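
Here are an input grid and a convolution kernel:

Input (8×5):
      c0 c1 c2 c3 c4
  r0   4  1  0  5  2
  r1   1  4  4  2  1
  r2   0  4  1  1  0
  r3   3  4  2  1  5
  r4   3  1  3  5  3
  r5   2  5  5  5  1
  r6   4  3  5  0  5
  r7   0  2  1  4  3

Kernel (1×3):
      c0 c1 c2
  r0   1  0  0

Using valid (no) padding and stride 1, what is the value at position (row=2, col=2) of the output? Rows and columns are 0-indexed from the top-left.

1

The receptive field on the input at this output position is [1 1 0]. Elementwise product with the kernel and sum: 1·1.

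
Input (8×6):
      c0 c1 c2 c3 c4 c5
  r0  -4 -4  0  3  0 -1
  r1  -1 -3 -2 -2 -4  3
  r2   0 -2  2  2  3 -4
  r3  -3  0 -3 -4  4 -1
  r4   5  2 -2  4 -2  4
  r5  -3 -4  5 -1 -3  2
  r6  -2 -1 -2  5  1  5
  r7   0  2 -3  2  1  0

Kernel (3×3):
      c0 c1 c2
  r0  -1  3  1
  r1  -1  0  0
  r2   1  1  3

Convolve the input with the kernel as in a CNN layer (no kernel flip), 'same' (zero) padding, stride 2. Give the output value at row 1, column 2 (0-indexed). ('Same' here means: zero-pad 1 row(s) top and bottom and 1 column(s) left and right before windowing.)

The receptive field on the zero-padded input at this output position is [-2 -4 3 / 2 3 -4 / -4 4 -1]. Elementwise product with the kernel and sum: -2·-1 + -4·3 + 3·1 + 2·-1 + -4·1 + 4·1 + -1·3.

-12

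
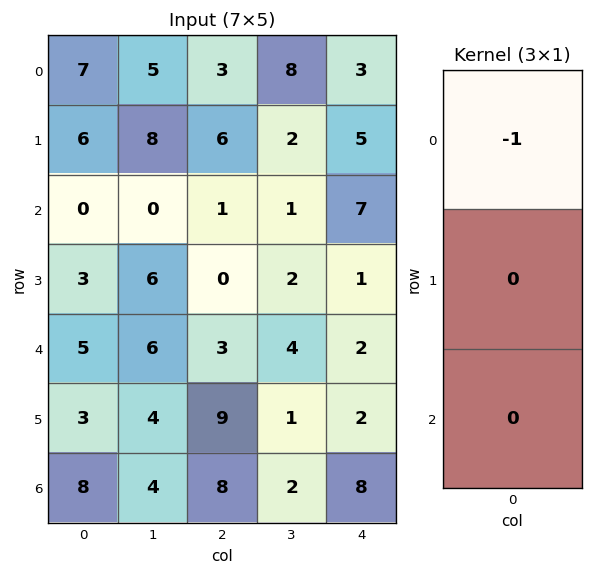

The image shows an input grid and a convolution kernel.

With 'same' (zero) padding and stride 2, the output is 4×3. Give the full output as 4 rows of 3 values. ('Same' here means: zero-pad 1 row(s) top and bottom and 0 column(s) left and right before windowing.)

Output[0,0]: The receptive field on the zero-padded input at this output position is [0 / 7 / 6]. Elementwise product with the kernel and sum: 0·-1.
Output[0,1]: The receptive field on the zero-padded input at this output position is [0 / 3 / 6]. Elementwise product with the kernel and sum: 0·-1.

0 0 0
-6 -6 -5
-3 0 -1
-3 -9 -2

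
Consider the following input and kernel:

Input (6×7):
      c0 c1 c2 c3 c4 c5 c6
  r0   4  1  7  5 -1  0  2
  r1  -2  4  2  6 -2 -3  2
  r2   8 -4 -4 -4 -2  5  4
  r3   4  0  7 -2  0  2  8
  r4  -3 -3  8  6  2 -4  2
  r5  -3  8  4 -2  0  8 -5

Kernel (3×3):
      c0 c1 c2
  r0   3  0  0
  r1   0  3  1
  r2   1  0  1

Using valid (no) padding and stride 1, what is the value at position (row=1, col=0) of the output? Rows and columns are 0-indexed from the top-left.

-11

The receptive field on the input at this output position is [-2 4 2 / 8 -4 -4 / 4 0 7]. Elementwise product with the kernel and sum: -2·3 + -4·3 + -4·1 + 4·1 + 7·1.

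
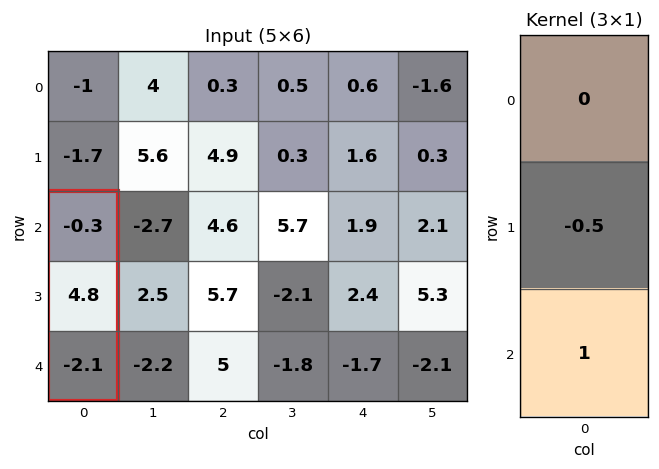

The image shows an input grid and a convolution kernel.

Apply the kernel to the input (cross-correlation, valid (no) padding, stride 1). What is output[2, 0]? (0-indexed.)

-4.5

The receptive field on the input at this output position is [-0.3 / 4.8 / -2.1]. Elementwise product with the kernel and sum: 4.8·-0.5 + -2.1·1.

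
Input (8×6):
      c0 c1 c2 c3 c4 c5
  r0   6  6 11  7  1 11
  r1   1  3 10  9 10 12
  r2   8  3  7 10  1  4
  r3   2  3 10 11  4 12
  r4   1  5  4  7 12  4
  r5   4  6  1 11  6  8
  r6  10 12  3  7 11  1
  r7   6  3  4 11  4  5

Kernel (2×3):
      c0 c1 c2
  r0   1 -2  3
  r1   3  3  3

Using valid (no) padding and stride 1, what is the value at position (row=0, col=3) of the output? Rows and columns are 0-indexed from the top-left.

The receptive field on the input at this output position is [7 1 11 / 9 10 12]. Elementwise product with the kernel and sum: 7·1 + 1·-2 + 11·3 + 9·3 + 10·3 + 12·3.

131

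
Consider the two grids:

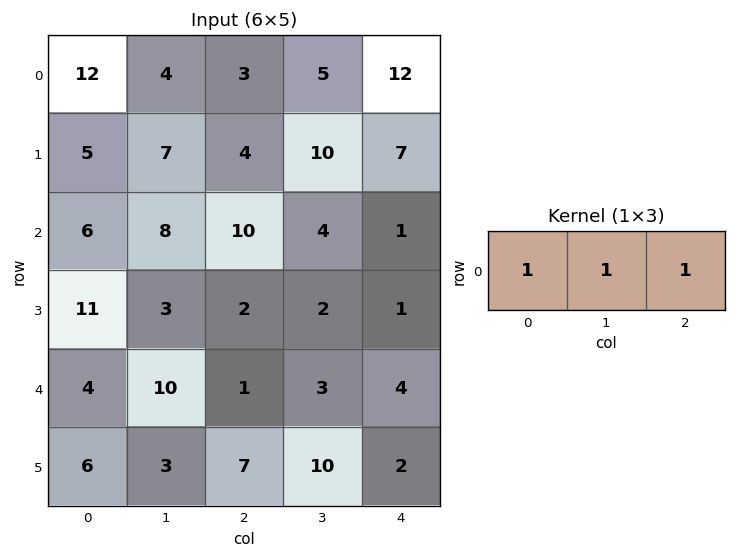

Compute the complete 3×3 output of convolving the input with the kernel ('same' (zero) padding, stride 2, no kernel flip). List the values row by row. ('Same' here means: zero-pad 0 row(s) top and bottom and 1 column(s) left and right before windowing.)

Output[0,0]: The receptive field on the zero-padded input at this output position is [0 12 4]. Elementwise product with the kernel and sum: 0·1 + 12·1 + 4·1.

16 12 17
14 22 5
14 14 7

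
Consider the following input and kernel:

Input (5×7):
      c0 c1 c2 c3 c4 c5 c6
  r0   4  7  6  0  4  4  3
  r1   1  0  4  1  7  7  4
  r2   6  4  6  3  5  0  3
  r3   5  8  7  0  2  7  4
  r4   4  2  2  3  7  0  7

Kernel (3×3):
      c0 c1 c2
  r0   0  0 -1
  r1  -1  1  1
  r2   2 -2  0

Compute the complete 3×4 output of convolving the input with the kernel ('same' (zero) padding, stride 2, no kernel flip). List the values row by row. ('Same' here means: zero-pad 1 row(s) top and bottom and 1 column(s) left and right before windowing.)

9 -9 -4 5
0 6 -9 9
-2 3 -3 7

Output[0,0]: The receptive field on the zero-padded input at this output position is [0 0 0 / 0 4 7 / 0 1 0]. Elementwise product with the kernel and sum: 0·-1 + 0·-1 + 4·1 + 7·1 + 0·2 + 1·-2.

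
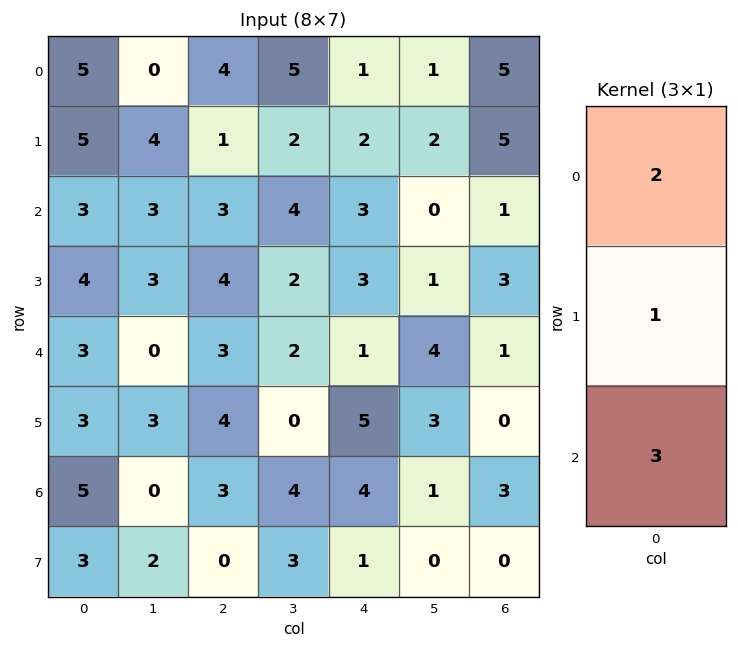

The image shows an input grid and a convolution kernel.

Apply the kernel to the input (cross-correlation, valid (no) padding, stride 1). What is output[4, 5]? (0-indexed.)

14

The receptive field on the input at this output position is [4 / 3 / 1]. Elementwise product with the kernel and sum: 4·2 + 3·1 + 1·3.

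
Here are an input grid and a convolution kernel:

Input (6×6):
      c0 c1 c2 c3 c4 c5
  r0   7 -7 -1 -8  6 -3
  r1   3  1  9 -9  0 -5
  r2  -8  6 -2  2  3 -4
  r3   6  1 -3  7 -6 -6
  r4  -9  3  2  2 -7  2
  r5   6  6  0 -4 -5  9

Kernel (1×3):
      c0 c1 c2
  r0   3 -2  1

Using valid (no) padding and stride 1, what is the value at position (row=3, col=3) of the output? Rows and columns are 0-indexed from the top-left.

The receptive field on the input at this output position is [7 -6 -6]. Elementwise product with the kernel and sum: 7·3 + -6·-2 + -6·1.

27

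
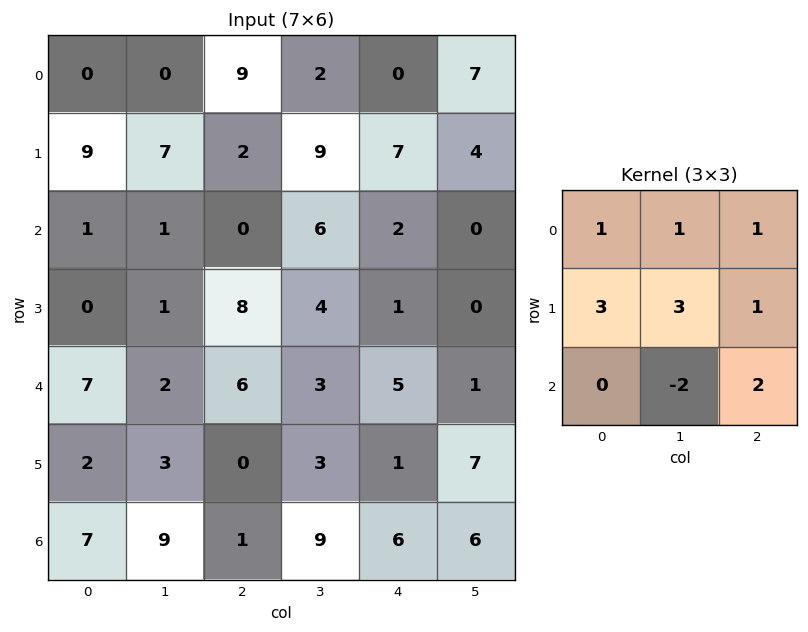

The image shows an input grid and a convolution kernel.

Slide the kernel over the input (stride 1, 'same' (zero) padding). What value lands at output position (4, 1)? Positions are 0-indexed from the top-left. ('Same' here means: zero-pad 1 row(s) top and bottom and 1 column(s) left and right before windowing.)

The receptive field on the zero-padded input at this output position is [0 1 8 / 7 2 6 / 2 3 0]. Elementwise product with the kernel and sum: 0·1 + 1·1 + 8·1 + 7·3 + 2·3 + 6·1 + 3·-2 + 0·2.

36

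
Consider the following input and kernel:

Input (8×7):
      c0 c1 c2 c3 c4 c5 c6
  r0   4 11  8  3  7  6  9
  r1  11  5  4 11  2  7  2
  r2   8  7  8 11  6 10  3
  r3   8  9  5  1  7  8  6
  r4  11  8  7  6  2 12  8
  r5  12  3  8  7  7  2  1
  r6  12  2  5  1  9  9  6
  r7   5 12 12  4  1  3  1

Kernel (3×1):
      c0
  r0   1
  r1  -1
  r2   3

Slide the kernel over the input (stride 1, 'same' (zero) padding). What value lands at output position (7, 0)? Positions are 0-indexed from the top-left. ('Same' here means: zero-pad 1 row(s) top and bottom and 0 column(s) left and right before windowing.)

7

The receptive field on the zero-padded input at this output position is [12 / 5 / 0]. Elementwise product with the kernel and sum: 12·1 + 5·-1 + 0·3.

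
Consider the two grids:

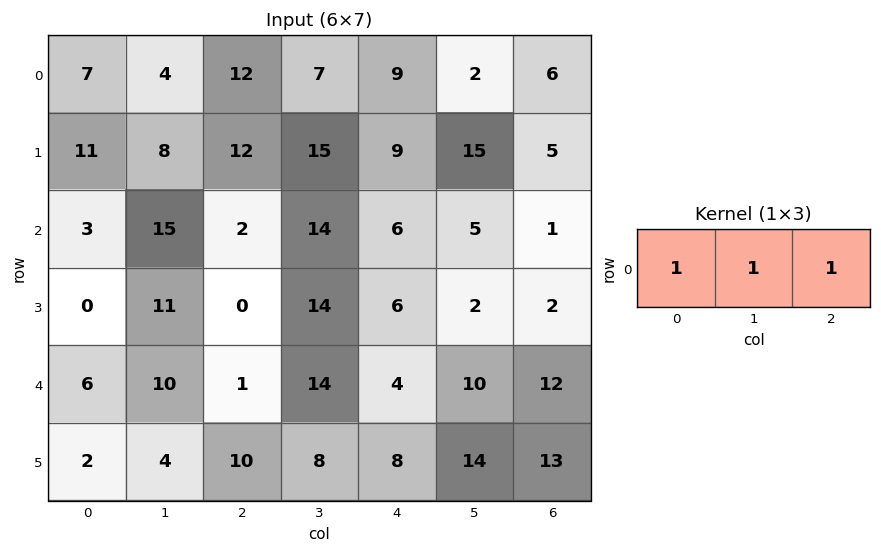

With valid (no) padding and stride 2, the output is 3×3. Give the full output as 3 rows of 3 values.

Output[0,0]: The receptive field on the input at this output position is [7 4 12]. Elementwise product with the kernel and sum: 7·1 + 4·1 + 12·1.

23 28 17
20 22 12
17 19 26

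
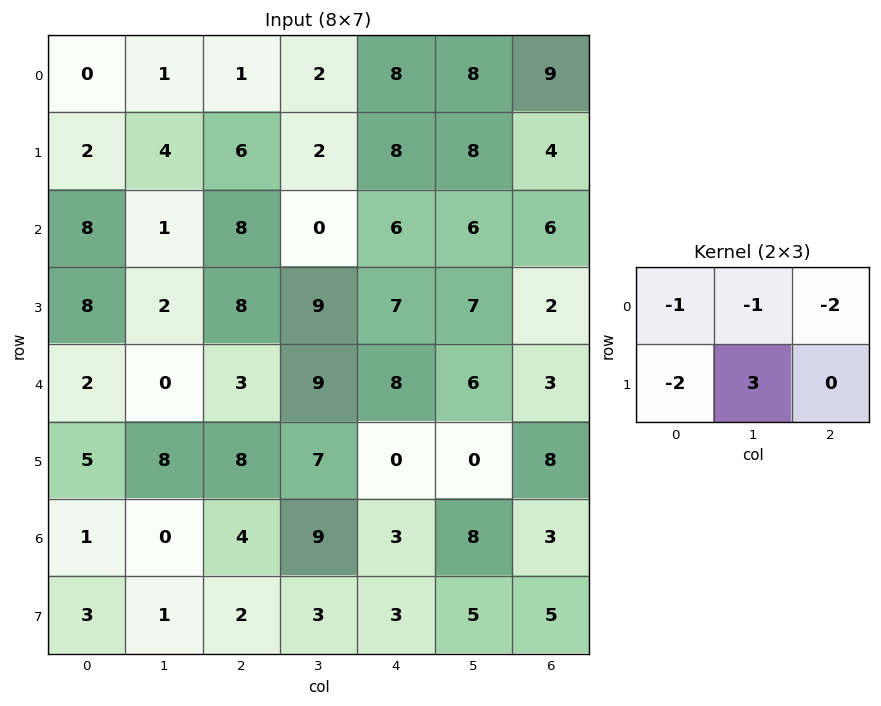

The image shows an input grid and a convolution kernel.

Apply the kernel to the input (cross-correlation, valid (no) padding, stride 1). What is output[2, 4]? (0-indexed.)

The receptive field on the input at this output position is [6 6 6 / 7 7 2]. Elementwise product with the kernel and sum: 6·-1 + 6·-1 + 6·-2 + 7·-2 + 7·3.

-17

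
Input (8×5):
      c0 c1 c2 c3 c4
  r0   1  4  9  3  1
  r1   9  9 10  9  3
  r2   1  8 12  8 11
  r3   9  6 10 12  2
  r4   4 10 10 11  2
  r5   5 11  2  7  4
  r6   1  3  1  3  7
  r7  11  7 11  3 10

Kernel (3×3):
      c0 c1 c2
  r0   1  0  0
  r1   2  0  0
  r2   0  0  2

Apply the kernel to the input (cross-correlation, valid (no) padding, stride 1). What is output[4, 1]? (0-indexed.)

The receptive field on the input at this output position is [10 10 11 / 11 2 7 / 3 1 3]. Elementwise product with the kernel and sum: 10·1 + 11·2 + 3·2.

38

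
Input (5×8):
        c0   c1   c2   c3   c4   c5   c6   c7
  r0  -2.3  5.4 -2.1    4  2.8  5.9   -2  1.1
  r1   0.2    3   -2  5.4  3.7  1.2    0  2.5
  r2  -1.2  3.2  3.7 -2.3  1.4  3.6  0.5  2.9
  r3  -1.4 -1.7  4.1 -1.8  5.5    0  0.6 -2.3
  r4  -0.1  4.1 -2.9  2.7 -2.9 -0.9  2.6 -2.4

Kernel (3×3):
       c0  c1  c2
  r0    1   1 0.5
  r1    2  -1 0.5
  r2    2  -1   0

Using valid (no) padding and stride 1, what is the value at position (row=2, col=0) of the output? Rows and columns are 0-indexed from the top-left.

0.5

The receptive field on the input at this output position is [-1.2 3.2 3.7 / -1.4 -1.7 4.1 / -0.1 4.1 -2.9]. Elementwise product with the kernel and sum: -1.2·1 + 3.2·1 + 3.7·0.5 + -1.4·2 + -1.7·-1 + 4.1·0.5 + -0.1·2 + 4.1·-1.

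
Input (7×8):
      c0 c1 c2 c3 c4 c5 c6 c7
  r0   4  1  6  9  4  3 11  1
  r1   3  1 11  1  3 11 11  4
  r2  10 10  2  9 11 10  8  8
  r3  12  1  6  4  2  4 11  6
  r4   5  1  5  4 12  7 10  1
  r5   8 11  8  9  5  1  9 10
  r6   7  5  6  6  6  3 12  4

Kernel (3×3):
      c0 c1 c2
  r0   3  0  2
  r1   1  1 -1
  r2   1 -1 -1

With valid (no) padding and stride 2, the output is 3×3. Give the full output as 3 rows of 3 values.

Output[0,0]: The receptive field on the input at this output position is [4 1 6 / 3 1 11 / 10 10 2]. Elementwise product with the kernel and sum: 4·3 + 6·2 + 3·1 + 1·1 + 11·-1 + 10·1 + 10·-1 + 2·-1.

15 17 30
40 25 39
32 45 44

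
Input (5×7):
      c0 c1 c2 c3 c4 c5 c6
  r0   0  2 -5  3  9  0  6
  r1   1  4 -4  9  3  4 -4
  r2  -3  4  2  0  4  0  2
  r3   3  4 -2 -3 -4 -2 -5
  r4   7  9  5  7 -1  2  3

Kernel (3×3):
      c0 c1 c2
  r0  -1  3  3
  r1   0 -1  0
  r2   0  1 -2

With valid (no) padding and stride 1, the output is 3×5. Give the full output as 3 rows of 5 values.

-13 -2 24 25 1
3 13 45 8 5
16 -5 22 11 0

Output[0,0]: The receptive field on the input at this output position is [0 2 -5 / 1 4 -4 / -3 4 2]. Elementwise product with the kernel and sum: 0·-1 + 2·3 + -5·3 + 4·-1 + 4·1 + 2·-2.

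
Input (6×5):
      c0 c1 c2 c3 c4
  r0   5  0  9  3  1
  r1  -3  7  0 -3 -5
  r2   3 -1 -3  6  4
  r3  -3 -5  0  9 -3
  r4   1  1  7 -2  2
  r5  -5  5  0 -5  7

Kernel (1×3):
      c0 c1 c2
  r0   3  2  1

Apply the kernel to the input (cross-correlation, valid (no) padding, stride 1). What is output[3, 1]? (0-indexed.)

The receptive field on the input at this output position is [-5 0 9]. Elementwise product with the kernel and sum: -5·3 + 0·2 + 9·1.

-6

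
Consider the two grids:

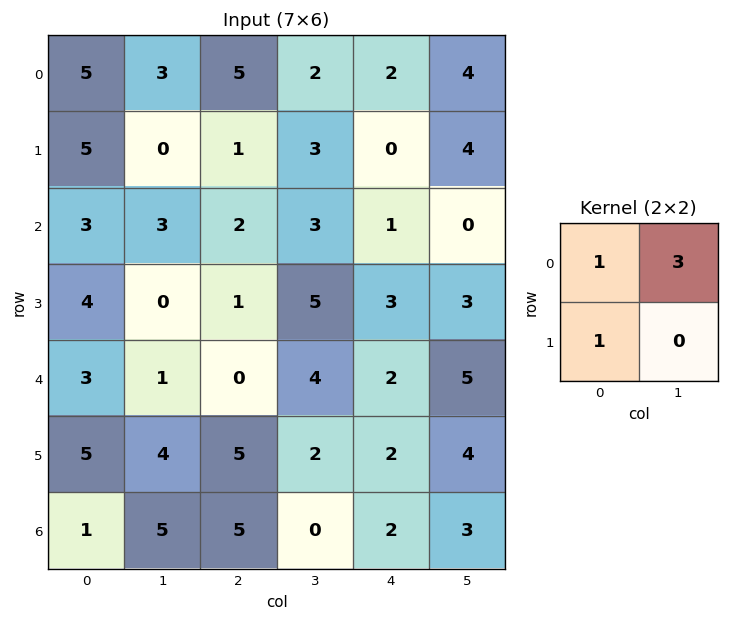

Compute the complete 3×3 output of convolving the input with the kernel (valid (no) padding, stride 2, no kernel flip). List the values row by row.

19 12 14
16 12 4
11 17 19

Output[0,0]: The receptive field on the input at this output position is [5 3 / 5 0]. Elementwise product with the kernel and sum: 5·1 + 3·3 + 5·1.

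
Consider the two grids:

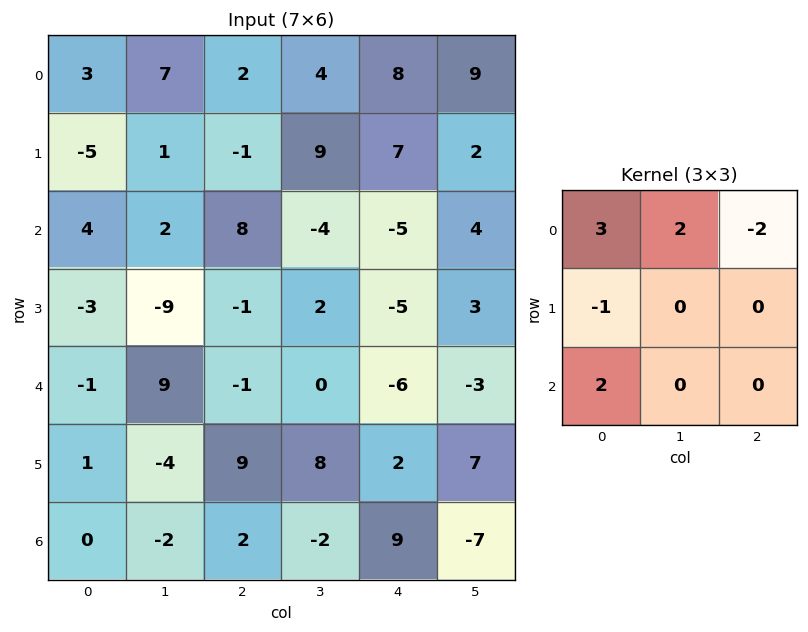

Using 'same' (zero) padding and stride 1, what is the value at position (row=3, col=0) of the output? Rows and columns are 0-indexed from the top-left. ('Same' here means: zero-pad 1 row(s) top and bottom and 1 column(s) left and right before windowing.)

4

The receptive field on the zero-padded input at this output position is [0 4 2 / 0 -3 -9 / 0 -1 9]. Elementwise product with the kernel and sum: 0·3 + 4·2 + 2·-2 + 0·-1 + 0·2.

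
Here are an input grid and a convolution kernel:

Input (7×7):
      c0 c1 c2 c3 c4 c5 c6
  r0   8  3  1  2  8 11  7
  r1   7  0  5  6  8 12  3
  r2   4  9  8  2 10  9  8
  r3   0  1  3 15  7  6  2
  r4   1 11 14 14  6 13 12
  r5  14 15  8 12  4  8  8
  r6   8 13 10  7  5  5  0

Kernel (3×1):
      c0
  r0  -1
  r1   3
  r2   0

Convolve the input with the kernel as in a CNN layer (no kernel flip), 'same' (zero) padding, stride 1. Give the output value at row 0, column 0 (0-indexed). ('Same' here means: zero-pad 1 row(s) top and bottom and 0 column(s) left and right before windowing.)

The receptive field on the zero-padded input at this output position is [0 / 8 / 7]. Elementwise product with the kernel and sum: 0·-1 + 8·3.

24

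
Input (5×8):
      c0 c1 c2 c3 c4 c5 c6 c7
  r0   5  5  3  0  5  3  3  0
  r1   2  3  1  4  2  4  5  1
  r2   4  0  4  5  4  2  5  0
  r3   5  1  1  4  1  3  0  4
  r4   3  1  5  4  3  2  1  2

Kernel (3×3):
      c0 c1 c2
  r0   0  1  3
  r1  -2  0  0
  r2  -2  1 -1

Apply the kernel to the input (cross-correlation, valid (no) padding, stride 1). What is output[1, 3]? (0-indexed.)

The receptive field on the input at this output position is [4 2 4 / 5 4 2 / 4 1 3]. Elementwise product with the kernel and sum: 2·1 + 4·3 + 5·-2 + 4·-2 + 1·1 + 3·-1.

-6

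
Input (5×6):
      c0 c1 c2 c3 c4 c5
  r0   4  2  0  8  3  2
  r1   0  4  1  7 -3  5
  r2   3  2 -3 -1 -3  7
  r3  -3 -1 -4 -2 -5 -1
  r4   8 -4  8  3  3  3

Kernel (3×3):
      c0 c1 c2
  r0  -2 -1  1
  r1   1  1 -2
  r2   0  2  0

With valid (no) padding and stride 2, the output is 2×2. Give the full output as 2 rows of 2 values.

-4 7
-15 14

Output[0,0]: The receptive field on the input at this output position is [4 2 0 / 0 4 1 / 3 2 -3]. Elementwise product with the kernel and sum: 4·-2 + 2·-1 + 0·1 + 0·1 + 4·1 + 1·-2 + 2·2.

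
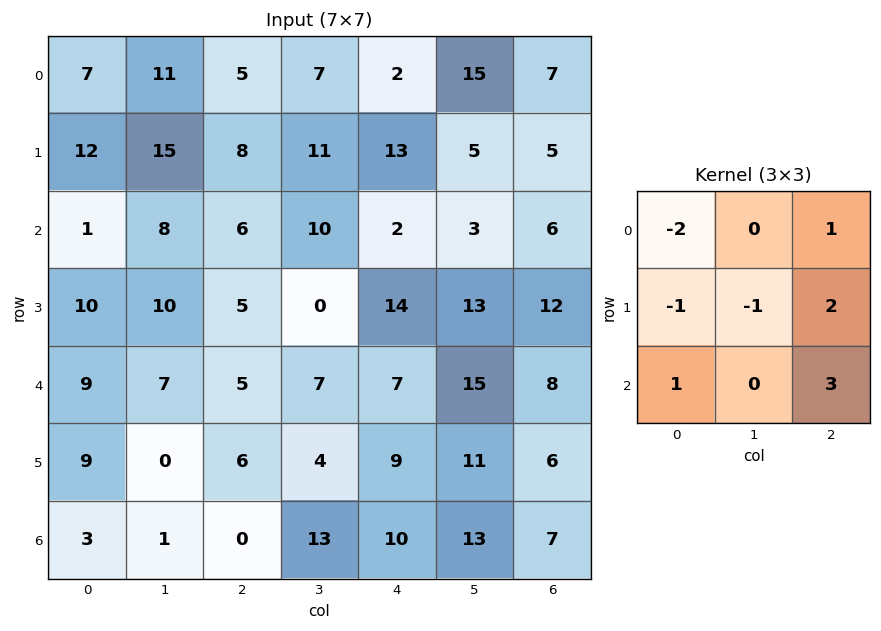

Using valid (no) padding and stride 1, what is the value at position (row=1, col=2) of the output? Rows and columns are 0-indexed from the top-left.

The receptive field on the input at this output position is [8 11 13 / 6 10 2 / 5 0 14]. Elementwise product with the kernel and sum: 8·-2 + 13·1 + 6·-1 + 10·-1 + 2·2 + 5·1 + 14·3.

32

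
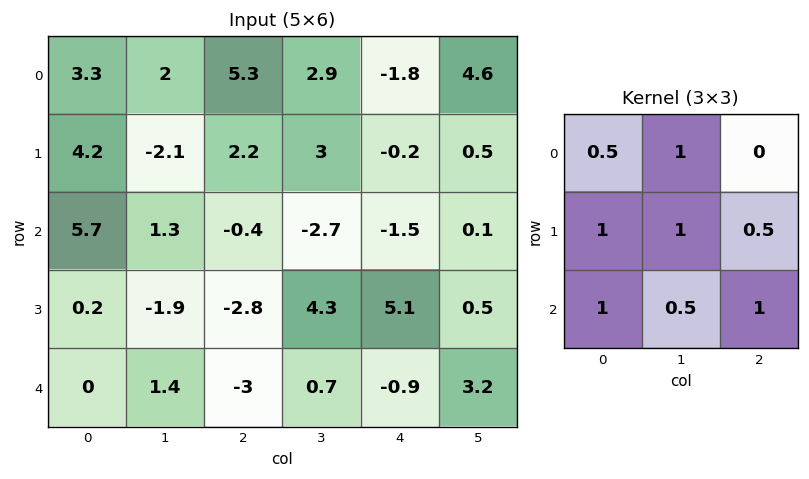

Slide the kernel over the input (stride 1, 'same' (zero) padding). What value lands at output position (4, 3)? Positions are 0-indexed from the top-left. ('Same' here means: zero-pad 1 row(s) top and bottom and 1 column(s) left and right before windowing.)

The receptive field on the zero-padded input at this output position is [-2.8 4.3 5.1 / -3 0.7 -0.9 / 0 0 0]. Elementwise product with the kernel and sum: -2.8·0.5 + 4.3·1 + -3·1 + 0.7·1 + -0.9·0.5 + 0·1 + 0·0.5 + 0·1.

0.15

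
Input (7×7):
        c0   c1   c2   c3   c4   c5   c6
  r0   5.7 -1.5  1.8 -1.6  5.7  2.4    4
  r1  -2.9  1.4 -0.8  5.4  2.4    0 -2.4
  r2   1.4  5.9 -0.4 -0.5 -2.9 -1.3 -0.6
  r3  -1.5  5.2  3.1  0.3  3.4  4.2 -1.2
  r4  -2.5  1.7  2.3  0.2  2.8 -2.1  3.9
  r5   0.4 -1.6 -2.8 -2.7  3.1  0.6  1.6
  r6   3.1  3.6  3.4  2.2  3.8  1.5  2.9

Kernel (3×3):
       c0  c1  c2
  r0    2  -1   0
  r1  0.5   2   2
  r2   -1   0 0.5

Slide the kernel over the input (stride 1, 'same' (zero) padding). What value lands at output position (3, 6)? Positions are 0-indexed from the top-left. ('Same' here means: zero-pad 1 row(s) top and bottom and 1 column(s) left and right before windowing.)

-0.2

The receptive field on the zero-padded input at this output position is [-1.3 -0.6 0 / 4.2 -1.2 0 / -2.1 3.9 0]. Elementwise product with the kernel and sum: -1.3·2 + -0.6·-1 + 4.2·0.5 + -1.2·2 + 0·2 + -2.1·-1 + 0·0.5.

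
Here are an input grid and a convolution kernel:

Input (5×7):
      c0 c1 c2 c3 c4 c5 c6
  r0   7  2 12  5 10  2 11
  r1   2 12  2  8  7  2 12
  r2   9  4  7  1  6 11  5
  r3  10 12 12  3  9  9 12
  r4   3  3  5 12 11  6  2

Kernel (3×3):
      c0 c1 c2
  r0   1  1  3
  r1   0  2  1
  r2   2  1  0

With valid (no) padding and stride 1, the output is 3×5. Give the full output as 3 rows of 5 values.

Output[0,0]: The receptive field on the input at this output position is [7 2 12 / 2 12 2 / 9 4 7]. Elementwise product with the kernel and sum: 7·1 + 2·1 + 12·3 + 12·2 + 2·1 + 9·2 + 4·1.
Output[0,1]: The receptive field on the input at this output position is [2 12 5 / 12 2 8 / 4 7 1]. Elementwise product with the kernel and sum: 2·1 + 12·1 + 5·3 + 2·2 + 8·1 + 4·2 + 7·1.

93 56 85 45 84
67 89 66 59 99
79 52 63 102 90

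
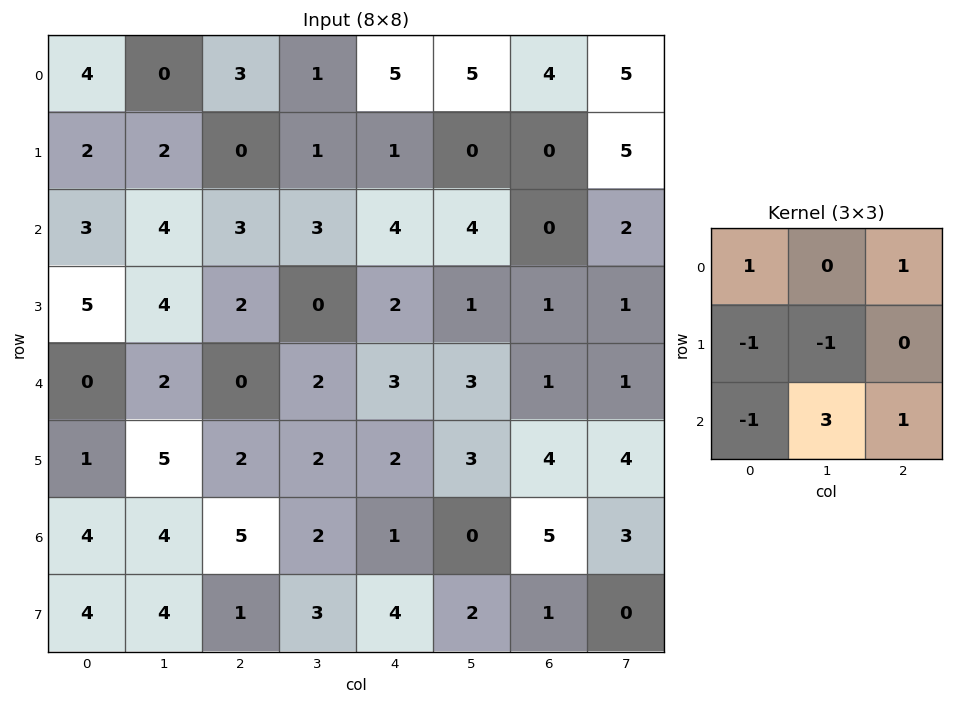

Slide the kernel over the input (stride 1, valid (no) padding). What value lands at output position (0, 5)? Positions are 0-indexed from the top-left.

The receptive field on the input at this output position is [5 4 5 / 0 0 5 / 4 0 2]. Elementwise product with the kernel and sum: 5·1 + 5·1 + 0·-1 + 0·-1 + 4·-1 + 0·3 + 2·1.

8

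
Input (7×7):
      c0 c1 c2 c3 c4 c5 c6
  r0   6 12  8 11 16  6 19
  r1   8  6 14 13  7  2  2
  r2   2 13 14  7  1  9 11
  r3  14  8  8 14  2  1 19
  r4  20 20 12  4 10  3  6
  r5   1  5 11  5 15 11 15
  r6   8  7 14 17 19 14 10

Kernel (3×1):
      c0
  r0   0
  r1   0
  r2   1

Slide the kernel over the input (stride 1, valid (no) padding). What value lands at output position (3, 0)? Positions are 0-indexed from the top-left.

The receptive field on the input at this output position is [14 / 20 / 1]. Elementwise product with the kernel and sum: 1·1.

1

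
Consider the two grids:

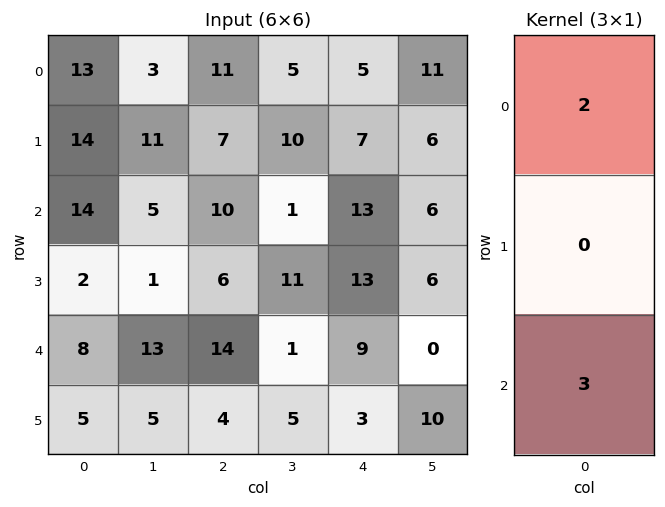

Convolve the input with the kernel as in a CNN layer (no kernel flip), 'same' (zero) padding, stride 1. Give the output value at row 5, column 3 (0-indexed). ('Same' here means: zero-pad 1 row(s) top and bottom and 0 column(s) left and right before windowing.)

2

The receptive field on the zero-padded input at this output position is [1 / 5 / 0]. Elementwise product with the kernel and sum: 1·2 + 0·3.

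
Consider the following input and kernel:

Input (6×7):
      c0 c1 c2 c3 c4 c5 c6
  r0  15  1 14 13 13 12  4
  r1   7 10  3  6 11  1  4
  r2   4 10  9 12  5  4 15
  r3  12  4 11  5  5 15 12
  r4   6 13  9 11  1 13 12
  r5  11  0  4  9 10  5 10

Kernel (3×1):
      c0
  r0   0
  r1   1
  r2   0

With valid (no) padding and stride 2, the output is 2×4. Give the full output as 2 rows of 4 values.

Output[0,0]: The receptive field on the input at this output position is [15 / 7 / 4]. Elementwise product with the kernel and sum: 7·1.

7 3 11 4
12 11 5 12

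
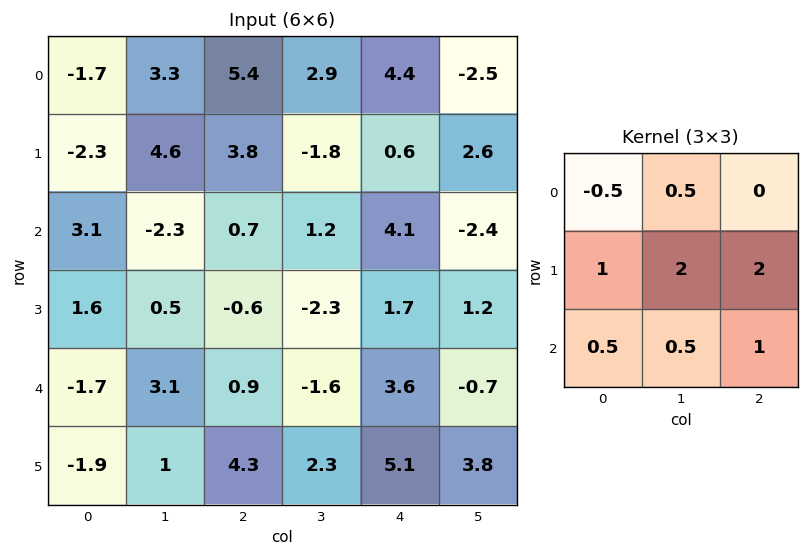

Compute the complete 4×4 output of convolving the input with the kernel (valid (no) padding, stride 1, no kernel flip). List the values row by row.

18.1 10.05 5.2 5.6
3.8 -1.25 8.75 6.7
0.3 -3.4 1.7 5.25
9.6 6.1 12.45 13.7

Output[0,0]: The receptive field on the input at this output position is [-1.7 3.3 5.4 / -2.3 4.6 3.8 / 3.1 -2.3 0.7]. Elementwise product with the kernel and sum: -1.7·-0.5 + 3.3·0.5 + -2.3·1 + 4.6·2 + 3.8·2 + 3.1·0.5 + -2.3·0.5 + 0.7·1.
Output[0,1]: The receptive field on the input at this output position is [3.3 5.4 2.9 / 4.6 3.8 -1.8 / -2.3 0.7 1.2]. Elementwise product with the kernel and sum: 3.3·-0.5 + 5.4·0.5 + 4.6·1 + 3.8·2 + -1.8·2 + -2.3·0.5 + 0.7·0.5 + 1.2·1.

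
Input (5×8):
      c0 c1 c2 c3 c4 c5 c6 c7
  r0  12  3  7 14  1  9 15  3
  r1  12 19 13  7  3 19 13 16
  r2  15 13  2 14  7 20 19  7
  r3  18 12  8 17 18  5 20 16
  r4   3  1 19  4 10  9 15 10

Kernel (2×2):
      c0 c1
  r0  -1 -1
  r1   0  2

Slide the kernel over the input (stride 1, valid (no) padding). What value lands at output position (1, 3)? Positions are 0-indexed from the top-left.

4

The receptive field on the input at this output position is [7 3 / 14 7]. Elementwise product with the kernel and sum: 7·-1 + 3·-1 + 7·2.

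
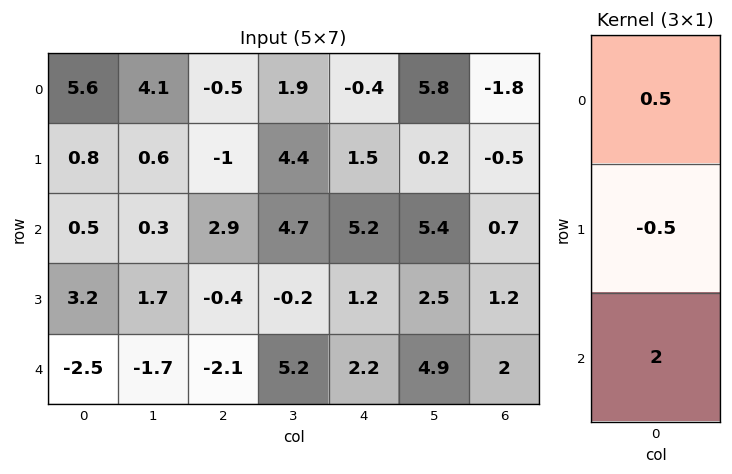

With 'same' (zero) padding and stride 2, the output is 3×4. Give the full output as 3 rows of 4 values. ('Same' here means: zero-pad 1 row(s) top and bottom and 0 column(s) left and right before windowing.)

Output[0,0]: The receptive field on the zero-padded input at this output position is [0 / 5.6 / 0.8]. Elementwise product with the kernel and sum: 0·0.5 + 5.6·-0.5 + 0.8·2.
Output[0,1]: The receptive field on the zero-padded input at this output position is [0 / -0.5 / -1]. Elementwise product with the kernel and sum: 0·0.5 + -0.5·-0.5 + -1·2.

-1.2 -1.75 3.2 -0.1
6.55 -2.75 0.55 1.8
2.85 0.85 -0.5 -0.4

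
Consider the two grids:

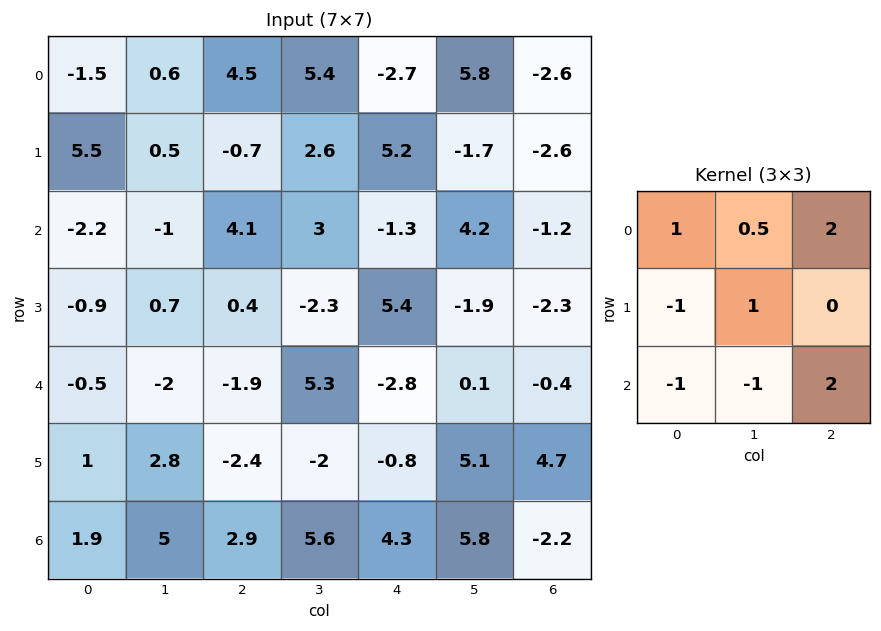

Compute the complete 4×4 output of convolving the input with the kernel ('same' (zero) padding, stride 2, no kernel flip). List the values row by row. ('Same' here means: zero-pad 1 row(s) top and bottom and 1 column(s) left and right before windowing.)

-6 9.3 -19.3 -4.1
3.85 4.75 -9.4 -4.2
5.05 -8 1.5 -13.35
8 -4.5 6.5 -0.55

Output[0,0]: The receptive field on the zero-padded input at this output position is [0 0 0 / 0 -1.5 0.6 / 0 5.5 0.5]. Elementwise product with the kernel and sum: 0·1 + 0·0.5 + 0·2 + 0·-1 + -1.5·1 + 0·-1 + 5.5·-1 + 0.5·2.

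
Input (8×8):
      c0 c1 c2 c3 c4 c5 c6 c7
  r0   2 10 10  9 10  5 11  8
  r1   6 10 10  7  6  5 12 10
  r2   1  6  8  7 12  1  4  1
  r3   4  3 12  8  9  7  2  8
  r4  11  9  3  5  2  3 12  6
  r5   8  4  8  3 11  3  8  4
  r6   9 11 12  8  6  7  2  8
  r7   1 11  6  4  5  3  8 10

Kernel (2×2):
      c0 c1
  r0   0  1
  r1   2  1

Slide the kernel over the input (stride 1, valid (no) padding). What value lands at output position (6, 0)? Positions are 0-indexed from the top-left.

24

The receptive field on the input at this output position is [9 11 / 1 11]. Elementwise product with the kernel and sum: 11·1 + 1·2 + 11·1.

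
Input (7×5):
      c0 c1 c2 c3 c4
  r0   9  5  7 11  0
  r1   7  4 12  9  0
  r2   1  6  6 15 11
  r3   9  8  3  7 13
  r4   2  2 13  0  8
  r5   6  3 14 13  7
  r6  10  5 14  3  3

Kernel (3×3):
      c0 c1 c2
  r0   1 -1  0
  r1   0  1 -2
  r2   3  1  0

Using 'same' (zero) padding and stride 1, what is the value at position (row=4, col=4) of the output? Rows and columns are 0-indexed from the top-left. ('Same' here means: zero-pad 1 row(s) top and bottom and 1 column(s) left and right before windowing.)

The receptive field on the zero-padded input at this output position is [7 13 0 / 0 8 0 / 13 7 0]. Elementwise product with the kernel and sum: 7·1 + 13·-1 + 8·1 + 0·-2 + 13·3 + 7·1.

48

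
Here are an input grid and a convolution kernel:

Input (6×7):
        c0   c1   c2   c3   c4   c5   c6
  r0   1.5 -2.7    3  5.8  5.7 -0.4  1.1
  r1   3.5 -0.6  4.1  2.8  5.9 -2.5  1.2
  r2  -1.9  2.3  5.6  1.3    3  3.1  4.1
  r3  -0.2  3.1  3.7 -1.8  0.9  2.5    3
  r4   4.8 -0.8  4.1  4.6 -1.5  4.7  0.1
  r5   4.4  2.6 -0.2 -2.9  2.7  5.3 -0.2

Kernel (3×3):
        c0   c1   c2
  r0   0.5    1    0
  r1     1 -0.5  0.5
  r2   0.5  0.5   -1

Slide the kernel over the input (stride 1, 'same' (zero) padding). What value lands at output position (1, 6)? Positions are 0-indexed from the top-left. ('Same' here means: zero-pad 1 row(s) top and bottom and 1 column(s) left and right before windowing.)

The receptive field on the zero-padded input at this output position is [-0.4 1.1 0 / -2.5 1.2 0 / 3.1 4.1 0]. Elementwise product with the kernel and sum: -0.4·0.5 + 1.1·1 + -2.5·1 + 1.2·-0.5 + 0·0.5 + 3.1·0.5 + 4.1·0.5 + 0·-1.

1.4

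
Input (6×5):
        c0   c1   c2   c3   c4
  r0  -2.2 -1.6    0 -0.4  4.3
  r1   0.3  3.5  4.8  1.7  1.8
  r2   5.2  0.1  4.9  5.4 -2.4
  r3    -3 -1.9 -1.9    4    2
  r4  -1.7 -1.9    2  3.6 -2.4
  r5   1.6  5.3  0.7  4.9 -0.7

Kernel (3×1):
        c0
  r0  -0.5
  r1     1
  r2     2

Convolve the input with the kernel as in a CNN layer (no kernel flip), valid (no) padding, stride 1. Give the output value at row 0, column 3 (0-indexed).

The receptive field on the input at this output position is [-0.4 / 1.7 / 5.4]. Elementwise product with the kernel and sum: -0.4·-0.5 + 1.7·1 + 5.4·2.

12.7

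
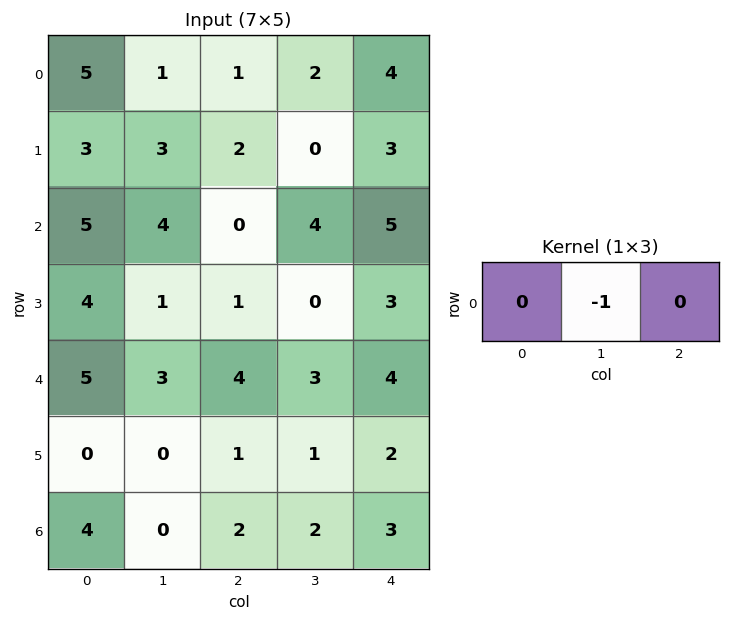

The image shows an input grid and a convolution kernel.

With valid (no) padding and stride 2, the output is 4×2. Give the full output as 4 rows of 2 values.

Output[0,0]: The receptive field on the input at this output position is [5 1 1]. Elementwise product with the kernel and sum: 1·-1.

-1 -2
-4 -4
-3 -3
0 -2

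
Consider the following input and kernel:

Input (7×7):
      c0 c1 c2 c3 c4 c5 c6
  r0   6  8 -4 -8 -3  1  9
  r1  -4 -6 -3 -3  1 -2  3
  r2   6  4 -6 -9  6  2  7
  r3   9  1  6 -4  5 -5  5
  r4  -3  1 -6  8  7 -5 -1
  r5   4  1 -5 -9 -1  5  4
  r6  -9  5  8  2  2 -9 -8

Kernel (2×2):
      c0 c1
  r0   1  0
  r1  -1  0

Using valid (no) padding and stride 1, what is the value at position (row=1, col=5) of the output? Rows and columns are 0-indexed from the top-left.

The receptive field on the input at this output position is [-2 3 / 2 7]. Elementwise product with the kernel and sum: -2·1 + 2·-1.

-4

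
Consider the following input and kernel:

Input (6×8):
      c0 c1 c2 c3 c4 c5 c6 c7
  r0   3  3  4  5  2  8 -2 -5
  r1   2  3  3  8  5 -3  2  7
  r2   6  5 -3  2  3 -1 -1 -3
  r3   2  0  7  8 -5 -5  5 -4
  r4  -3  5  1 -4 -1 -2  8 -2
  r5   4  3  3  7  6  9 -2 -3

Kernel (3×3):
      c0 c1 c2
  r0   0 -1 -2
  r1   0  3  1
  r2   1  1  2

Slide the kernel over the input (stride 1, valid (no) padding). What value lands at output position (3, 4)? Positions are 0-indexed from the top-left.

8

The receptive field on the input at this output position is [-5 -5 5 / -1 -2 8 / 6 9 -2]. Elementwise product with the kernel and sum: -5·-1 + 5·-2 + -2·3 + 8·1 + 6·1 + 9·1 + -2·2.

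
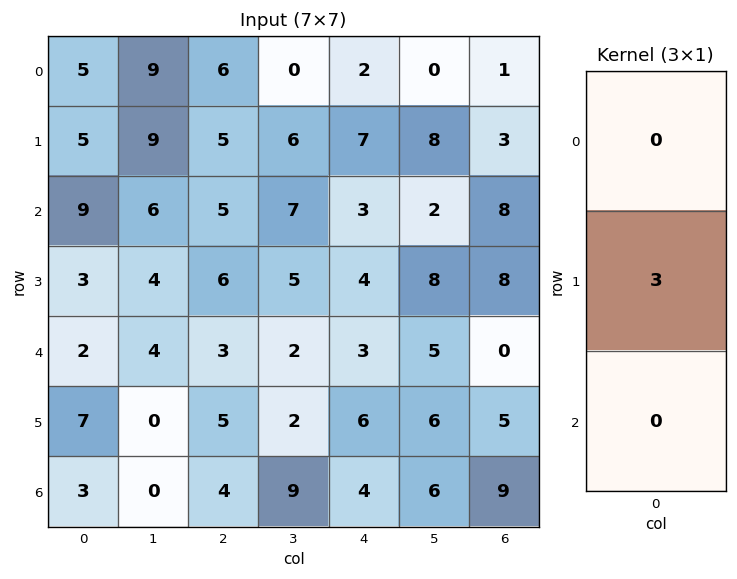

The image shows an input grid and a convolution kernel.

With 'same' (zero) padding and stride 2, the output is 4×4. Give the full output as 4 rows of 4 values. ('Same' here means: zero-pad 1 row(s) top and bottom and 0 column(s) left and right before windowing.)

15 18 6 3
27 15 9 24
6 9 9 0
9 12 12 27

Output[0,0]: The receptive field on the zero-padded input at this output position is [0 / 5 / 5]. Elementwise product with the kernel and sum: 5·3.
Output[0,1]: The receptive field on the zero-padded input at this output position is [0 / 6 / 5]. Elementwise product with the kernel and sum: 6·3.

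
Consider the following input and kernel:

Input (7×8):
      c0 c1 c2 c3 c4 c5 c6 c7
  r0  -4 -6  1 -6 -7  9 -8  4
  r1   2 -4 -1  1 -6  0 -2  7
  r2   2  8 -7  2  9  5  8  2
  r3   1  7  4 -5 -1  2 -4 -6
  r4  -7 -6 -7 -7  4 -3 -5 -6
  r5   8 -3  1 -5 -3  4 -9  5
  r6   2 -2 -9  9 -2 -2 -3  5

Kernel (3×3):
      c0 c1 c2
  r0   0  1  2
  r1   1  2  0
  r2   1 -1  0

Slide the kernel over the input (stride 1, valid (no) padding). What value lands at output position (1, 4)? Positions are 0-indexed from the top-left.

12

The receptive field on the input at this output position is [-6 0 -2 / 9 5 8 / -1 2 -4]. Elementwise product with the kernel and sum: 0·1 + -2·2 + 9·1 + 5·2 + -1·1 + 2·-1.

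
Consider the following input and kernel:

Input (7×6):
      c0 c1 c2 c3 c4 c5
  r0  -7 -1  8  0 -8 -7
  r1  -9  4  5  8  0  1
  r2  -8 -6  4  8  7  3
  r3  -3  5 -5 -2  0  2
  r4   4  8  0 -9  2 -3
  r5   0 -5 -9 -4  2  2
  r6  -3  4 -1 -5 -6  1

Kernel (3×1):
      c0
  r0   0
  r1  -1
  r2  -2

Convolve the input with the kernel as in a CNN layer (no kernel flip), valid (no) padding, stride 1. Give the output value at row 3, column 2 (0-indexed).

18

The receptive field on the input at this output position is [-5 / 0 / -9]. Elementwise product with the kernel and sum: 0·-1 + -9·-2.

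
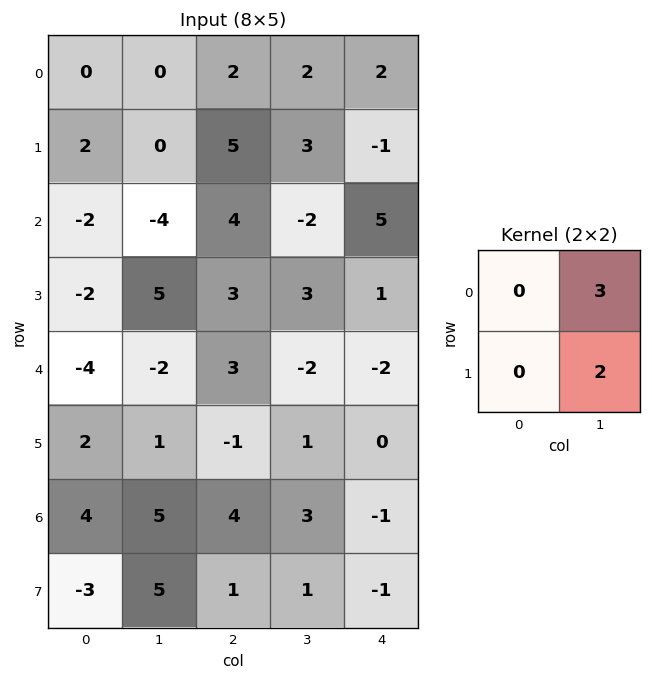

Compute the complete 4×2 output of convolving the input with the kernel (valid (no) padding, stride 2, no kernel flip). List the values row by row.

0 12
-2 0
-4 -4
25 11

Output[0,0]: The receptive field on the input at this output position is [0 0 / 2 0]. Elementwise product with the kernel and sum: 0·3 + 0·2.
Output[0,1]: The receptive field on the input at this output position is [2 2 / 5 3]. Elementwise product with the kernel and sum: 2·3 + 3·2.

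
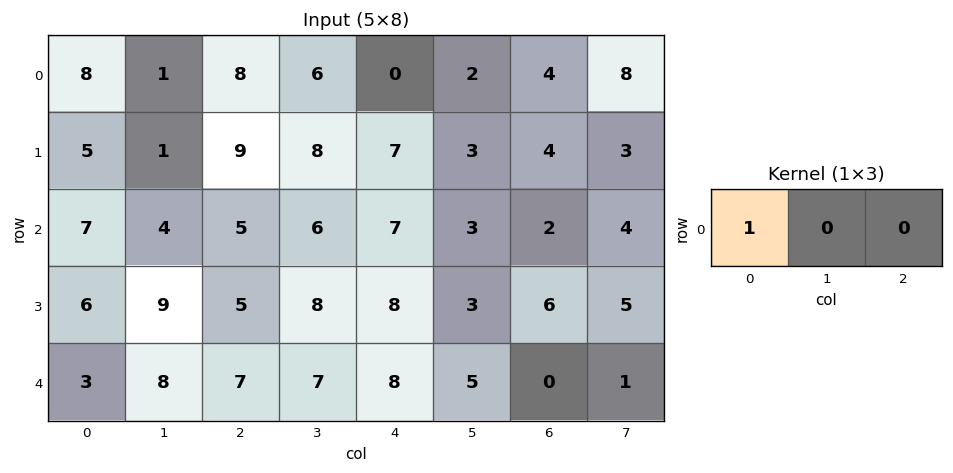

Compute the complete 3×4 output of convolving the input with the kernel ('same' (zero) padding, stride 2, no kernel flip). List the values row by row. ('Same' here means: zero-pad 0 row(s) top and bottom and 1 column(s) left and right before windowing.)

0 1 6 2
0 4 6 3
0 8 7 5

Output[0,0]: The receptive field on the zero-padded input at this output position is [0 8 1]. Elementwise product with the kernel and sum: 0·1.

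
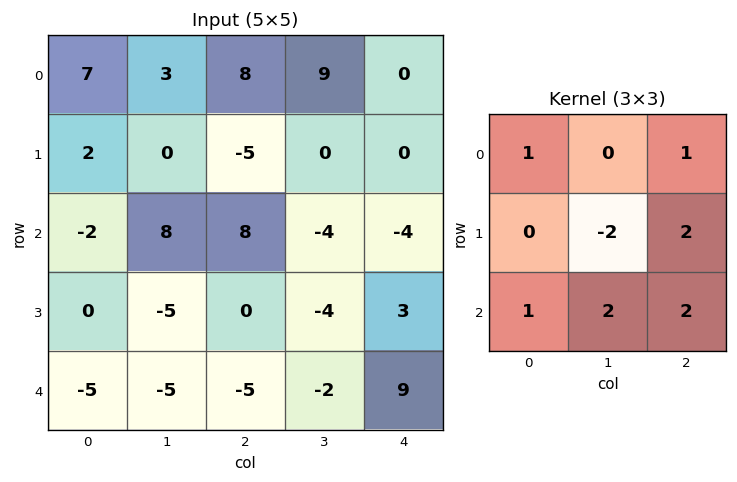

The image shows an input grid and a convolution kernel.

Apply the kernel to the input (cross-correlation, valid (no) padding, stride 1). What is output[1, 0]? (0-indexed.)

-13

The receptive field on the input at this output position is [2 0 -5 / -2 8 8 / 0 -5 0]. Elementwise product with the kernel and sum: 2·1 + -5·1 + 8·-2 + 8·2 + 0·1 + -5·2 + 0·2.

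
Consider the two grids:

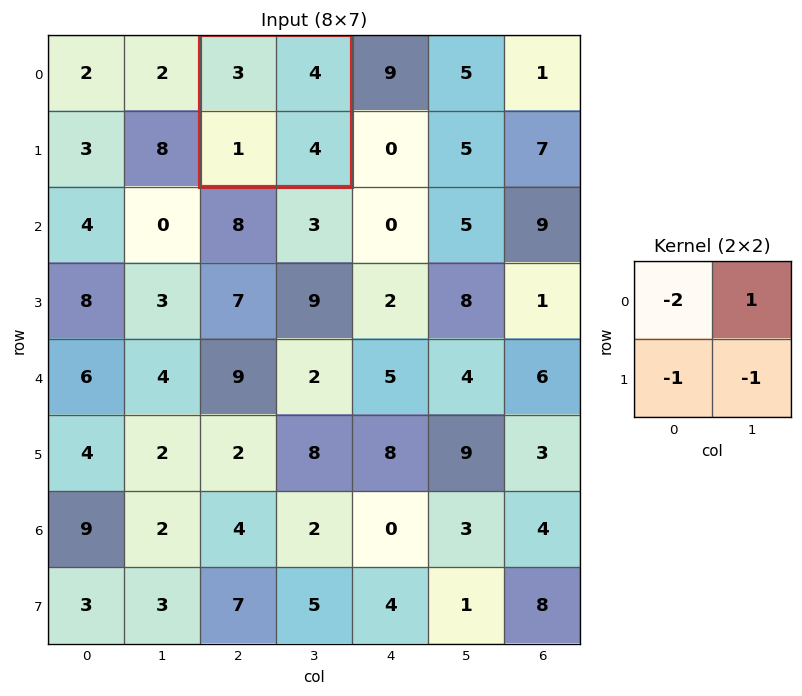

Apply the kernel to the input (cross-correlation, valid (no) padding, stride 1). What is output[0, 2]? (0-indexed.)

The receptive field on the input at this output position is [3 4 / 1 4]. Elementwise product with the kernel and sum: 3·-2 + 4·1 + 1·-1 + 4·-1.

-7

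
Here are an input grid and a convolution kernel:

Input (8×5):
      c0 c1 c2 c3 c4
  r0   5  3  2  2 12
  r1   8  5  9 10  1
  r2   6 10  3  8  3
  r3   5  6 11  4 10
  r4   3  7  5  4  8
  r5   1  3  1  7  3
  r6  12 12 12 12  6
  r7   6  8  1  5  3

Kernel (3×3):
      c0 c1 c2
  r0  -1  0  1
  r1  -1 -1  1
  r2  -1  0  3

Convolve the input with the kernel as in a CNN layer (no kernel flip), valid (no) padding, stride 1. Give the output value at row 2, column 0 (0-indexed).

The receptive field on the input at this output position is [6 10 3 / 5 6 11 / 3 7 5]. Elementwise product with the kernel and sum: 6·-1 + 3·1 + 5·-1 + 6·-1 + 11·1 + 3·-1 + 5·3.

9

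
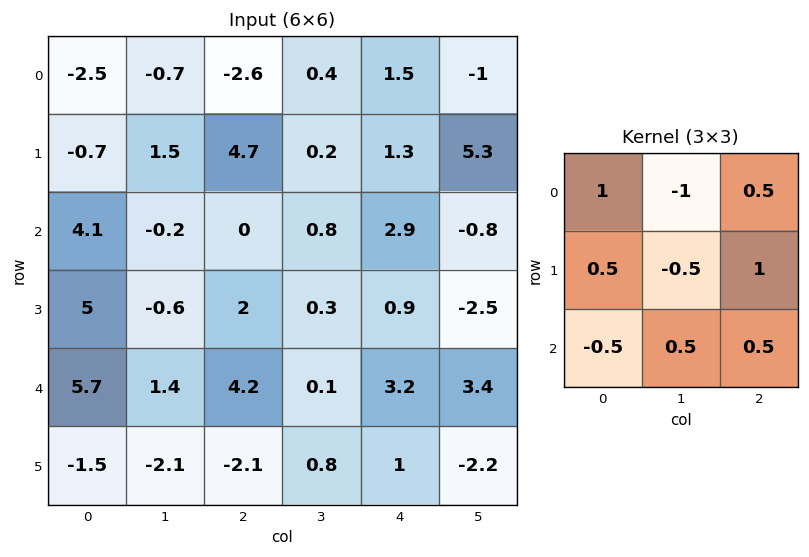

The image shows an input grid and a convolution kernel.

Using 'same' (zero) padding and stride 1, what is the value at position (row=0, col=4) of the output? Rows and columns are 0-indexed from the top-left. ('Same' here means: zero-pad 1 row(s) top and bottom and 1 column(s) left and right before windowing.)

The receptive field on the zero-padded input at this output position is [0 0 0 / 0.4 1.5 -1 / 0.2 1.3 5.3]. Elementwise product with the kernel and sum: 0·1 + 0·-1 + 0·0.5 + 0.4·0.5 + 1.5·-0.5 + -1·1 + 0.2·-0.5 + 1.3·0.5 + 5.3·0.5.

1.65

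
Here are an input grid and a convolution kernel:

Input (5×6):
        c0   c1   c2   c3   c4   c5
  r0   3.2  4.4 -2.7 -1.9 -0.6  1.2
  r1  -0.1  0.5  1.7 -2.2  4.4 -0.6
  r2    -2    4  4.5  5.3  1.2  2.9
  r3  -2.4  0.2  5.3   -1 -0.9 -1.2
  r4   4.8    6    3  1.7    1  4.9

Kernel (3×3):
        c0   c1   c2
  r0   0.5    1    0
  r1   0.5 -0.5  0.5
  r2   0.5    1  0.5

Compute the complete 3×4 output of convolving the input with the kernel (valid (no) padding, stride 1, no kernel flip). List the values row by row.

11.8 6.95 9.05 0.15
1.35 9.25 0.05 4.8
14.25 10.3 13.95 7.5

Output[0,0]: The receptive field on the input at this output position is [3.2 4.4 -2.7 / -0.1 0.5 1.7 / -2 4 4.5]. Elementwise product with the kernel and sum: 3.2·0.5 + 4.4·1 + -0.1·0.5 + 0.5·-0.5 + 1.7·0.5 + -2·0.5 + 4·1 + 4.5·0.5.
Output[0,1]: The receptive field on the input at this output position is [4.4 -2.7 -1.9 / 0.5 1.7 -2.2 / 4 4.5 5.3]. Elementwise product with the kernel and sum: 4.4·0.5 + -2.7·1 + 0.5·0.5 + 1.7·-0.5 + -2.2·0.5 + 4·0.5 + 4.5·1 + 5.3·0.5.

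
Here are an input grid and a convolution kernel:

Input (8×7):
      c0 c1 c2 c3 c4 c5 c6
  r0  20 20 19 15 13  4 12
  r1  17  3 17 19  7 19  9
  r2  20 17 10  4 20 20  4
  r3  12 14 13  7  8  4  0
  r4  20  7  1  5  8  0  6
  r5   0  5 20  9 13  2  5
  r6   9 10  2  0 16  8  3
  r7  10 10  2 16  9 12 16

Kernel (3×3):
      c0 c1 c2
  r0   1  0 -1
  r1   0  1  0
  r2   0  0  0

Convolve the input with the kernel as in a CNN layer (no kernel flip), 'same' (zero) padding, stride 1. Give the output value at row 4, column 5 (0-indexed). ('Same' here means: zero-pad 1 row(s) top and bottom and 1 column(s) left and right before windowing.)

8

The receptive field on the zero-padded input at this output position is [8 4 0 / 8 0 6 / 13 2 5]. Elementwise product with the kernel and sum: 8·1 + 0·-1 + 0·1.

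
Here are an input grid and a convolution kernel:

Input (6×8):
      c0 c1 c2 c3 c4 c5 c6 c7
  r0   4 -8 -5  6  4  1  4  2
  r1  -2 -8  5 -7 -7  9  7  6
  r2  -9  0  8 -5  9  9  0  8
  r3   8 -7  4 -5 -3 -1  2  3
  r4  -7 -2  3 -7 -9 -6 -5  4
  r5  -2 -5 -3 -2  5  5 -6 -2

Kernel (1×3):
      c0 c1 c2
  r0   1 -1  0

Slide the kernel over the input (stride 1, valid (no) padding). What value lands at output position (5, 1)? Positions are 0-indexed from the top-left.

The receptive field on the input at this output position is [-5 -3 -2]. Elementwise product with the kernel and sum: -5·1 + -3·-1.

-2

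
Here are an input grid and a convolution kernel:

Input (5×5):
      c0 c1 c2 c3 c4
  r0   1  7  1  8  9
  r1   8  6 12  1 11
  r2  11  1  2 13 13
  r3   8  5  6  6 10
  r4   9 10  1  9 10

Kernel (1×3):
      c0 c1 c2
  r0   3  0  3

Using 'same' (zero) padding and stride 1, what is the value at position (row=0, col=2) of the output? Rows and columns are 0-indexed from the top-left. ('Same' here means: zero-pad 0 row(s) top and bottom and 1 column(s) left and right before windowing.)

The receptive field on the zero-padded input at this output position is [7 1 8]. Elementwise product with the kernel and sum: 7·3 + 8·3.

45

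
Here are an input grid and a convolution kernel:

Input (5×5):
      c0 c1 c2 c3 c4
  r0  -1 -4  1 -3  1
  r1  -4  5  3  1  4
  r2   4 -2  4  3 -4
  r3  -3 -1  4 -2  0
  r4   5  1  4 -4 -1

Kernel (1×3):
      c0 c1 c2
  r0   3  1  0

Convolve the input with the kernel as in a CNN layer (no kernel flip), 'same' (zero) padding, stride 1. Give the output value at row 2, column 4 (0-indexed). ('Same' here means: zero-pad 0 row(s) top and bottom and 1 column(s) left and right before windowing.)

The receptive field on the zero-padded input at this output position is [3 -4 0]. Elementwise product with the kernel and sum: 3·3 + -4·1.

5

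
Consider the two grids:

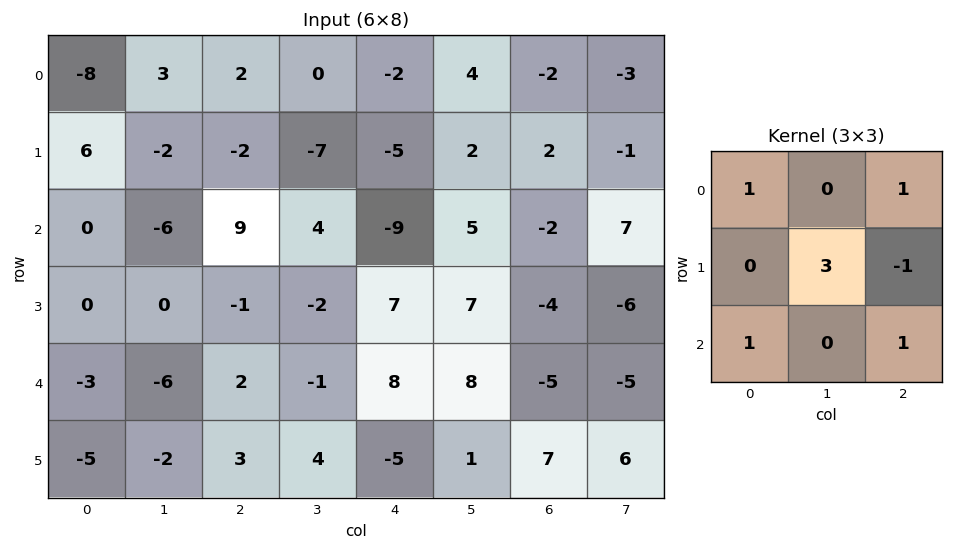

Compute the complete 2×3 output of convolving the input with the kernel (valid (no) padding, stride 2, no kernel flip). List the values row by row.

Output[0,0]: The receptive field on the input at this output position is [-8 3 2 / 6 -2 -2 / 0 -6 9]. Elementwise product with the kernel and sum: -8·1 + 2·1 + -2·3 + -2·-1 + 0·1 + 9·1.

-1 -16 -11
9 -3 17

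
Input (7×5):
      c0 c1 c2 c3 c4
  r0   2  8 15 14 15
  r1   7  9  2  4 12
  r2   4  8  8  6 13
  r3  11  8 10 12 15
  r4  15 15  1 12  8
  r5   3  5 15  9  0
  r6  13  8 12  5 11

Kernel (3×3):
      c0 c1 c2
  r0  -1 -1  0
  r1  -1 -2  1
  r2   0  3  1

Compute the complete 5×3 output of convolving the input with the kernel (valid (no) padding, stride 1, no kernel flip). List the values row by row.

-1 -2 4
6 13 38
17 -17 11
-33 31 -12
8 -1 -20

Output[0,0]: The receptive field on the input at this output position is [2 8 15 / 7 9 2 / 4 8 8]. Elementwise product with the kernel and sum: 2·-1 + 8·-1 + 7·-1 + 9·-2 + 2·1 + 8·3 + 8·1.
Output[0,1]: The receptive field on the input at this output position is [8 15 14 / 9 2 4 / 8 8 6]. Elementwise product with the kernel and sum: 8·-1 + 15·-1 + 9·-1 + 2·-2 + 4·1 + 8·3 + 6·1.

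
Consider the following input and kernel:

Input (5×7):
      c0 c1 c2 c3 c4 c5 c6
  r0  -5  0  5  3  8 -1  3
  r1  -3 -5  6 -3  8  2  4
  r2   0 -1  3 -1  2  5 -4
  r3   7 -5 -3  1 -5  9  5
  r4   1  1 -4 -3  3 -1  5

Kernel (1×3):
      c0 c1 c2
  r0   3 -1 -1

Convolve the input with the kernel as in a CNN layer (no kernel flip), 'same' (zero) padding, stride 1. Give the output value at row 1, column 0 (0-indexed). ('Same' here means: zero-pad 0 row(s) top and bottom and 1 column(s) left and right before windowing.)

The receptive field on the zero-padded input at this output position is [0 -3 -5]. Elementwise product with the kernel and sum: 0·3 + -3·-1 + -5·-1.

8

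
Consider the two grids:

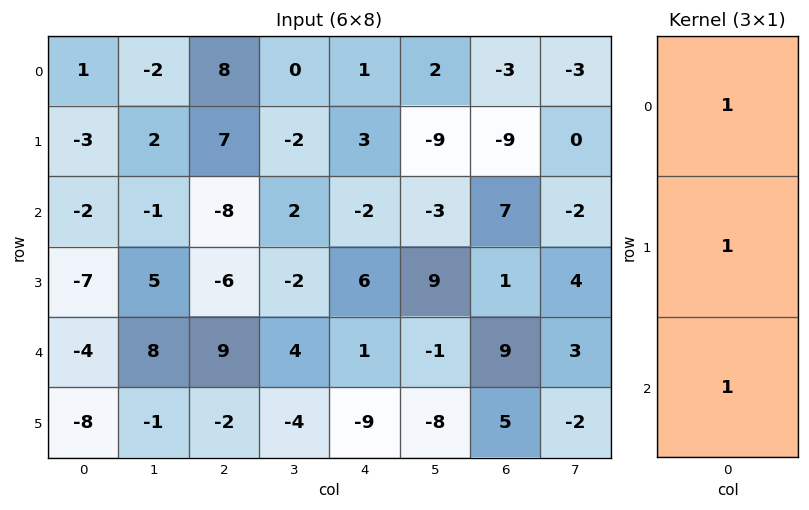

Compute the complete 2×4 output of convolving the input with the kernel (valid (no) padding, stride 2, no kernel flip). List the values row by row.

-4 7 2 -5
-13 -5 5 17

Output[0,0]: The receptive field on the input at this output position is [1 / -3 / -2]. Elementwise product with the kernel and sum: 1·1 + -3·1 + -2·1.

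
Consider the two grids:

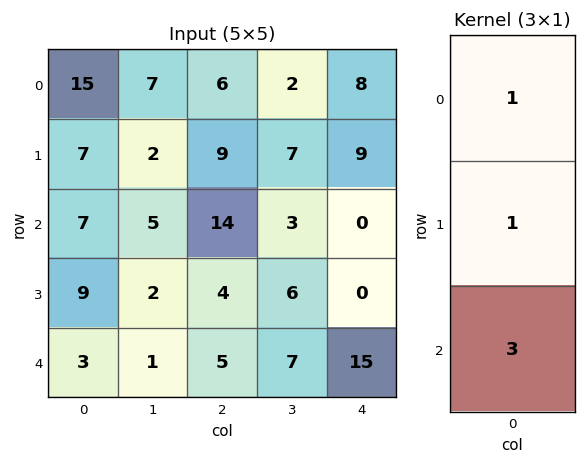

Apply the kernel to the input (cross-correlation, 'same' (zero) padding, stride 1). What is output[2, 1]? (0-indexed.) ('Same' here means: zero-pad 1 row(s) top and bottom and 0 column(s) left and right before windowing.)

The receptive field on the zero-padded input at this output position is [2 / 5 / 2]. Elementwise product with the kernel and sum: 2·1 + 5·1 + 2·3.

13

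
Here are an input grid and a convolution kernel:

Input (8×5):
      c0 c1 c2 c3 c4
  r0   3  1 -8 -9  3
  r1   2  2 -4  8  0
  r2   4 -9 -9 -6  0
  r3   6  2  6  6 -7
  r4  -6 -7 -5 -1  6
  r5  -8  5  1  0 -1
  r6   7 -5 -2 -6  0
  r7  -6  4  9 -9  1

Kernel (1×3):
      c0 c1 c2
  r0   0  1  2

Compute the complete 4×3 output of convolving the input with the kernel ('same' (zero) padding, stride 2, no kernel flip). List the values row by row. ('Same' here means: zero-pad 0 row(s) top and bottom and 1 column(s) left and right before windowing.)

5 -26 3
-14 -21 0
-20 -7 6
-3 -14 0

Output[0,0]: The receptive field on the zero-padded input at this output position is [0 3 1]. Elementwise product with the kernel and sum: 3·1 + 1·2.
Output[0,1]: The receptive field on the zero-padded input at this output position is [1 -8 -9]. Elementwise product with the kernel and sum: -8·1 + -9·2.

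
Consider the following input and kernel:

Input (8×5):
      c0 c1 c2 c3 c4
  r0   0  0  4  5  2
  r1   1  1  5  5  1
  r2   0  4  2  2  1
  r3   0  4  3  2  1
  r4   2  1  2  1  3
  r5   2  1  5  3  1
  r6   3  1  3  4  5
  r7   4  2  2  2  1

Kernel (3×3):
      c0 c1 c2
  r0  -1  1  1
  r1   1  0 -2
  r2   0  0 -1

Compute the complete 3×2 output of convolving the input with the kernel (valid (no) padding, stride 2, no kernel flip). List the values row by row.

-7 5
-2 -1
-10 0

Output[0,0]: The receptive field on the input at this output position is [0 0 4 / 1 1 5 / 0 4 2]. Elementwise product with the kernel and sum: 0·-1 + 0·1 + 4·1 + 1·1 + 5·-2 + 2·-1.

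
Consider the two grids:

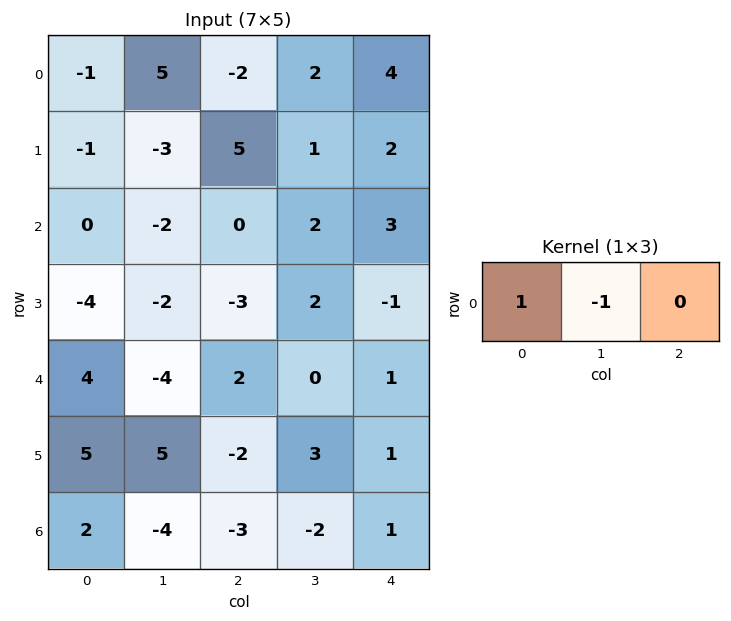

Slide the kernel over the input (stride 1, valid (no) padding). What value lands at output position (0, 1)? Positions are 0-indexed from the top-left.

7

The receptive field on the input at this output position is [5 -2 2]. Elementwise product with the kernel and sum: 5·1 + -2·-1.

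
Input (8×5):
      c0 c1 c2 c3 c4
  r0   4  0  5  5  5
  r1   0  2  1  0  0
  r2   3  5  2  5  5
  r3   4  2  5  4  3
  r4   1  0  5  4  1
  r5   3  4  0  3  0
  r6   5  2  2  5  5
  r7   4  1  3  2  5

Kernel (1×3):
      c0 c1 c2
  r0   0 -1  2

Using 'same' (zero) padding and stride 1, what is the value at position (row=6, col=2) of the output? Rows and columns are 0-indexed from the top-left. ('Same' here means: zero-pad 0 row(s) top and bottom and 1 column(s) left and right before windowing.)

The receptive field on the zero-padded input at this output position is [2 2 5]. Elementwise product with the kernel and sum: 2·-1 + 5·2.

8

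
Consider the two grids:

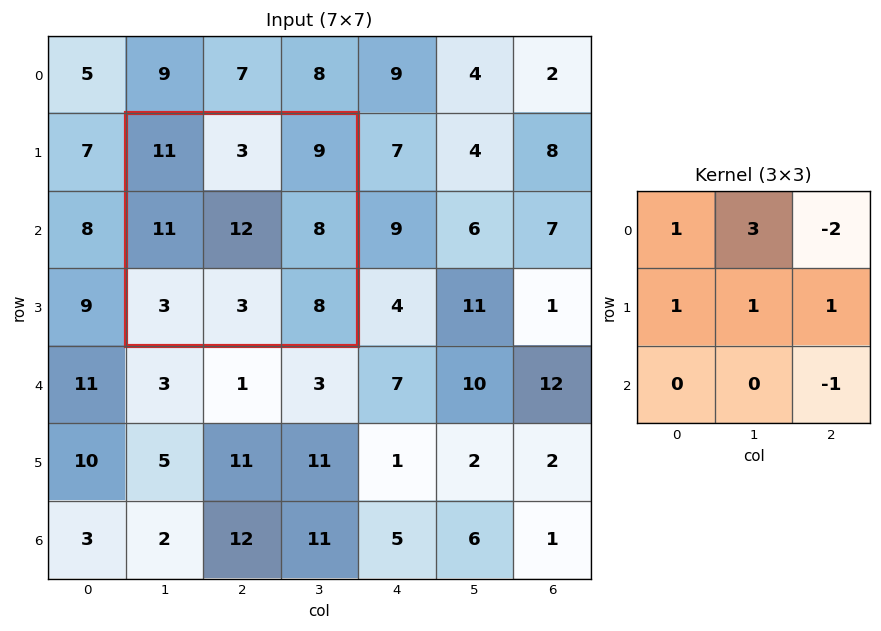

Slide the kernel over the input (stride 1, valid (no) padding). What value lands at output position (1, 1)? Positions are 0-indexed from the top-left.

25

The receptive field on the input at this output position is [11 3 9 / 11 12 8 / 3 3 8]. Elementwise product with the kernel and sum: 11·1 + 3·3 + 9·-2 + 11·1 + 12·1 + 8·1 + 8·-1.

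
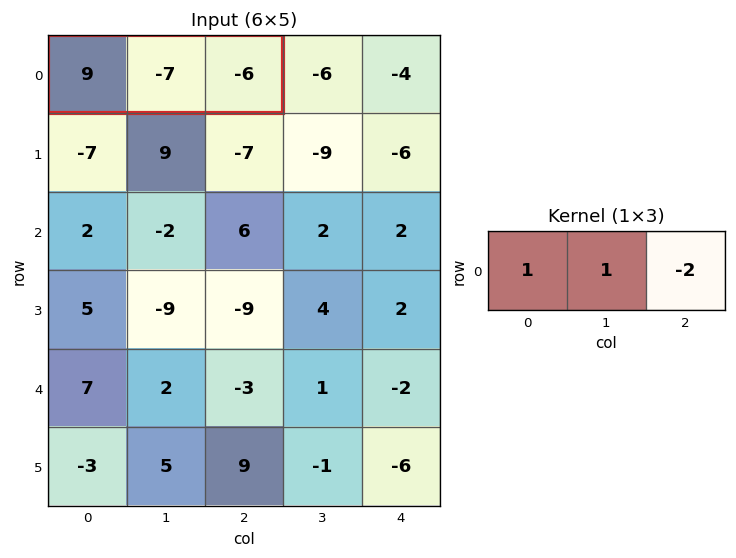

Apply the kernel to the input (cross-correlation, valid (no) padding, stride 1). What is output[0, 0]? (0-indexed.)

The receptive field on the input at this output position is [9 -7 -6]. Elementwise product with the kernel and sum: 9·1 + -7·1 + -6·-2.

14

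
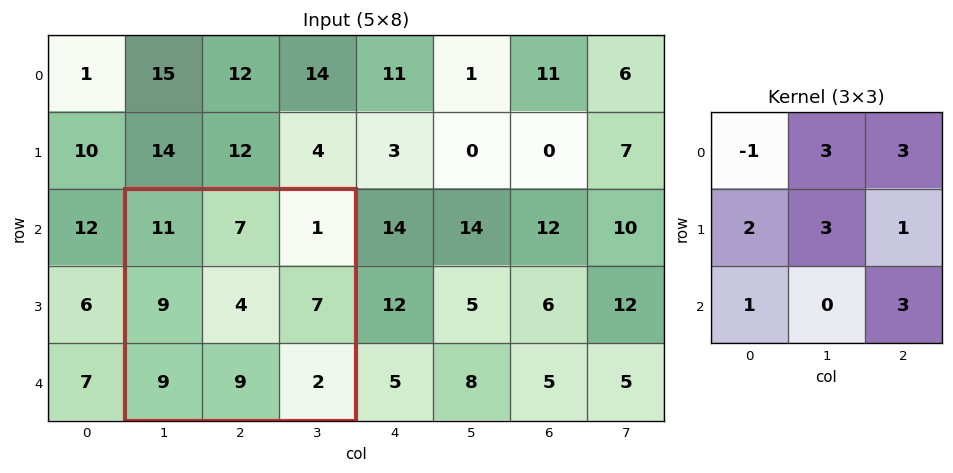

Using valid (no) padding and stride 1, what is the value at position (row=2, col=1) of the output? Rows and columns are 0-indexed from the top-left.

65

The receptive field on the input at this output position is [11 7 1 / 9 4 7 / 9 9 2]. Elementwise product with the kernel and sum: 11·-1 + 7·3 + 1·3 + 9·2 + 4·3 + 7·1 + 9·1 + 2·3.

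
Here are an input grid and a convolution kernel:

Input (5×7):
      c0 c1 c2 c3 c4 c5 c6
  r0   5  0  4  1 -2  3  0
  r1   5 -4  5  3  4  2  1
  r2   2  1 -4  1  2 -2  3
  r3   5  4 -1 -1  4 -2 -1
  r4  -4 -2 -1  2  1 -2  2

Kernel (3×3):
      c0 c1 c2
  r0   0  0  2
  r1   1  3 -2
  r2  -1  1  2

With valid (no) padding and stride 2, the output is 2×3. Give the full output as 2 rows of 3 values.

Output[0,0]: The receptive field on the input at this output position is [5 0 4 / 5 -4 5 / 2 1 -4]. Elementwise product with the kernel and sum: 4·2 + 5·1 + -4·3 + 5·-2 + 2·-1 + 1·1 + -4·2.

-18 11 10
11 -3 7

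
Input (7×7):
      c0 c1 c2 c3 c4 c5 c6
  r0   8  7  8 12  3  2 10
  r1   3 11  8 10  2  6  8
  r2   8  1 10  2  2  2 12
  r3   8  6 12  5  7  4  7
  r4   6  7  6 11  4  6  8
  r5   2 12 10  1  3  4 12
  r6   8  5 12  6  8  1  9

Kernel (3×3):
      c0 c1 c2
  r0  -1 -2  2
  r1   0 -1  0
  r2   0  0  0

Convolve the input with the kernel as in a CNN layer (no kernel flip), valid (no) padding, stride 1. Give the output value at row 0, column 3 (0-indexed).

-16

The receptive field on the input at this output position is [12 3 2 / 10 2 6 / 2 2 2]. Elementwise product with the kernel and sum: 12·-1 + 3·-2 + 2·2 + 2·-1.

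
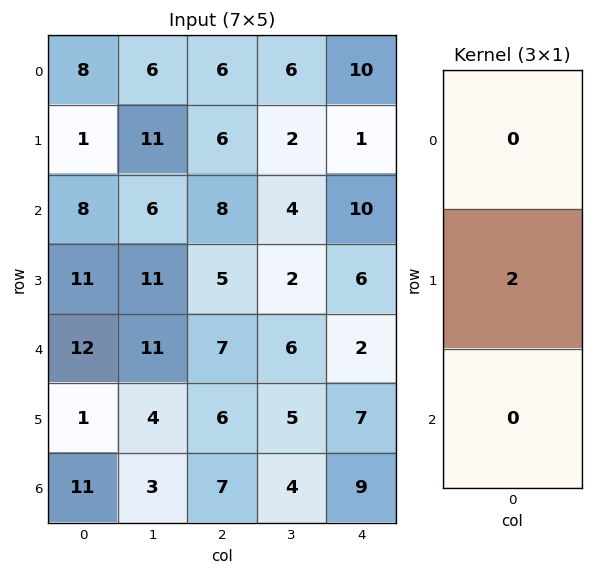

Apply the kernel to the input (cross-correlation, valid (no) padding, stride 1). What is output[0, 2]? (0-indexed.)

The receptive field on the input at this output position is [6 / 6 / 8]. Elementwise product with the kernel and sum: 6·2.

12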